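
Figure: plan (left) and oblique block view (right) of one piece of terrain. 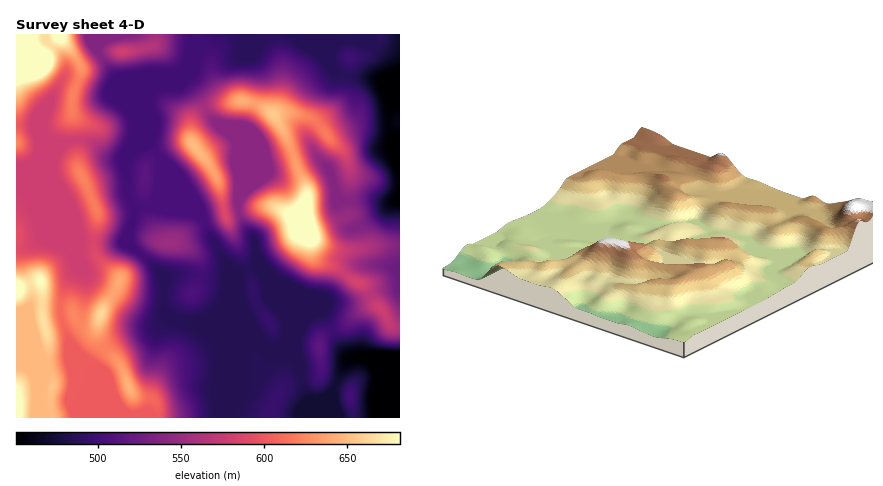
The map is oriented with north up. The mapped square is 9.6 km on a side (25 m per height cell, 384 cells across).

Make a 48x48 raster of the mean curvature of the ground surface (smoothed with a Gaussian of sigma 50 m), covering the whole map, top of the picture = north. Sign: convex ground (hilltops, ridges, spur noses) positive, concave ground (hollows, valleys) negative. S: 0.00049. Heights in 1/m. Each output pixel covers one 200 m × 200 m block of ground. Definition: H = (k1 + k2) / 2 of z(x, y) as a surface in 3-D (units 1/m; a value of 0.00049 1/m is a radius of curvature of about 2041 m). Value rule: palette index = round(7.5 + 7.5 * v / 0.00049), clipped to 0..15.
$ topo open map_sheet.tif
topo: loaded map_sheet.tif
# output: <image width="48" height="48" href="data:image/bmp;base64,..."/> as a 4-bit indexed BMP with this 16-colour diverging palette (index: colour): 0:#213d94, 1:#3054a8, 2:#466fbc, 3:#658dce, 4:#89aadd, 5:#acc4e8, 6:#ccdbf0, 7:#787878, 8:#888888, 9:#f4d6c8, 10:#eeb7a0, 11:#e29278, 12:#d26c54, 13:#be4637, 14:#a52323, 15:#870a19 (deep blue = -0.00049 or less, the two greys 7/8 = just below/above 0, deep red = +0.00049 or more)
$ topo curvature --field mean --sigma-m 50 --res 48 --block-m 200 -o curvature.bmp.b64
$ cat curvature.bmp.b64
<image width="48" height="48" href="data:image/bmp;base64,Qk32BAAAAAAAAHYAAAAoAAAAMAAAADAAAAABAAQAAAAAAIAEAAATCwAAEwsAABAAAAAAAAAAlD0hAKhUMAC8b0YAzo1lAN2qiQDoxKwA8NvMAHh4eACIiIgAyNb0AKC37gB4kuIAVGzSADdGvgAjI6UAGQqHANRnvFd3d3dmecd4d2d3eImYZnd3SKl2Z9VXxyd3d3SWW9doh2d3d3iYdXd3TLhlaMZXxieHd0f7jcZWd2d3d3iZhlVmbrdkacZW2yd3dy35jKVWZ3d3d3eJl3l0bch1WbZmzTd3dj/1aoVnd3d3d3eJhnvFWsqGWHV3qyd3c2/COIZ3h3d3d3eIhmrXN6ynV2d4uCd3Rc+RJ5h4iHd3eId4dlnINYmFRnd3tUdlit2VR5iIiHd3eId3dmrHNFVCJHd41UZZmbuGVomId3d3eHd3dYzGRVVVRndp9TWZiKlURXiHd3d3d3eHdYy2Z3Z6u3dN9CmJqIZEVmd3d3d3d2iXdnqnmnVc/ndPsVpq6FVEV3d3d3d3d2qWd2iHmoQ6+ndvYIpJ/FRVVnd2Z3d3dpt3d3Zmipdr1kV/UapI/nZ2Vmd3d2d3d5hnd3dleJvOxJJuYqpVzaqXZWeJmHd3aYZ3d3d0NGnNlPVfcohUesynVWeaqXd3aod3d2VCJYh3VPWPkmdkSd24RGeJmYd3end3UiMibP2odpfvklZlSO/6RHZ3eIZ3eXdjI2dnvtu6hljvhFd1au/5M1VVaIZ3eHYzR9/cyENFVkaJd2dnqryTE1ZmiYZmh2NFi9yHdURFVkRFZndqt0IASKqrunVYlkRpyqlVeZmZd3ZlZ3dppABGvcu7p0N8lDWN6c65mqu7qZd3d3dopxRay6qqdCKuYQKO6//GNWiqmpd3d3dZumJImZq7lSb7AABsvP+CEkaYaId3d3da7JRGmHd4dD74BWV6rPwyaHh2WYd3d3Vb/YVXdURFYj/yXdvNvPkBe7tzSId3d3R96VRXZ3d3cE/AX//6jPoAV5lzJHd3d2SetjRoh3d3MX+gCe7VS/4hd3ZVNXd3d0bNlkRplnd2FM+wYDhzKf8xaZd5hHd3dVncmGRppndxJ/+wdyBCW/siaqm9pHd3dY3aiGRppncwS/9hd3QErrUDfLvMhGd3dq3IVUV5pnMDr/oEd3Um73ESfbmHZFV3dZu3RDZol0JK/9cGd3JZ/kAknqU1VslXdnmWaER2Z1a//KhVd3Br+gB83qMlV/hXd1VVi3RndVj/+olmd1CP5QPfyYZWV7VnZ2ZnvaVXdEff2VFXdwTfohn9hniGV4N3eaqr3sZXdTWbpgVlMCv7U2vJd3mWWpRnacy7u5RndUespAERBL/YisypdmqlWrU3R8yGVUR3dYqrpmvuyt7L3czMlGulWcY0Rc1zEld3d6lniJ3//su7qGZ5pnuWWKZDJM+TFHd3dnVFZ4jP+5iahUQ0d4qGaIdlEo62I3d3d3ZVZnaMpkV5hWZUZ4dlZ4rKMDr7UlZ3d3d2VoVGZDR4dndmZ3ZFZoz/oAn/ciIjNEV3Z5YzRFaId4dmaIdmd1n/8g35JJl2VXhnd5dVVVaJiIdmiqmZiFi9kY+QK//9vMlmd4h2d2eZhmZ2m5mZiIhQGP0AWM28zchVd4iHd3eIZXd3Z2Z4h7tQj/QGdSITaJhmeHd3d3d2Z3d3d3d6lg=="/>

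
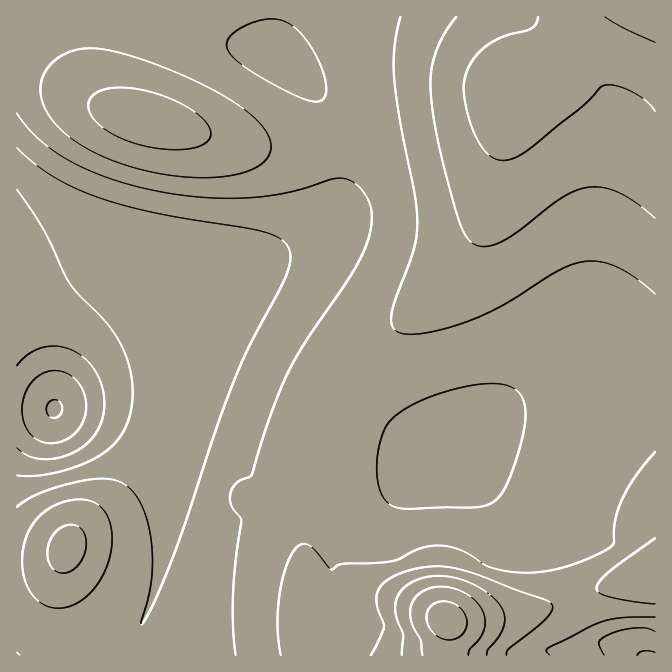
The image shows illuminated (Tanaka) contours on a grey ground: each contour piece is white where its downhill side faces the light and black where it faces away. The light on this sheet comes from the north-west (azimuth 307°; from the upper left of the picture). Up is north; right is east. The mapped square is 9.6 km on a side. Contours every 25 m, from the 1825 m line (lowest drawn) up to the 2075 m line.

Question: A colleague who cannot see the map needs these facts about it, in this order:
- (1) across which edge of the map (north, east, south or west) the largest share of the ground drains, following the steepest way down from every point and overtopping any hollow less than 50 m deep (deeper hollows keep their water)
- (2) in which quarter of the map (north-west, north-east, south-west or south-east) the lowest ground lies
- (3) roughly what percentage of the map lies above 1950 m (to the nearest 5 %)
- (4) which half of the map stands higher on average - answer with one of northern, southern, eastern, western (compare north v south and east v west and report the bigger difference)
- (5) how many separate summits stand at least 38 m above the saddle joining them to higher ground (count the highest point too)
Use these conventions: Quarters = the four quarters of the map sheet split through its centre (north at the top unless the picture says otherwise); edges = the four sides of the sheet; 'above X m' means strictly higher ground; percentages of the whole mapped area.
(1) Most of the ground drains across the western edge.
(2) Look to the south-west quarter for the lowest ground.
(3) Roughly 65 % of the ground is higher than 1950 m.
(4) Taken as a whole, the eastern half is higher than the western.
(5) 4 summits rise at least 38 m above their surroundings.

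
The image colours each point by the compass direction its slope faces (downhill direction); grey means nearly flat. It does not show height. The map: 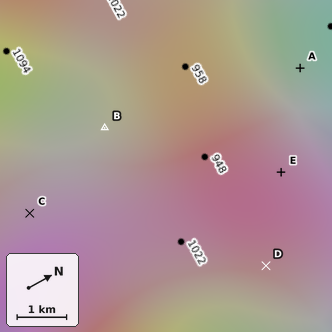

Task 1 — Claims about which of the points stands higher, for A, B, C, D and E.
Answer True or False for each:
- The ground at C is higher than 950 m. True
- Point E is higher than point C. False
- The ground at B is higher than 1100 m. False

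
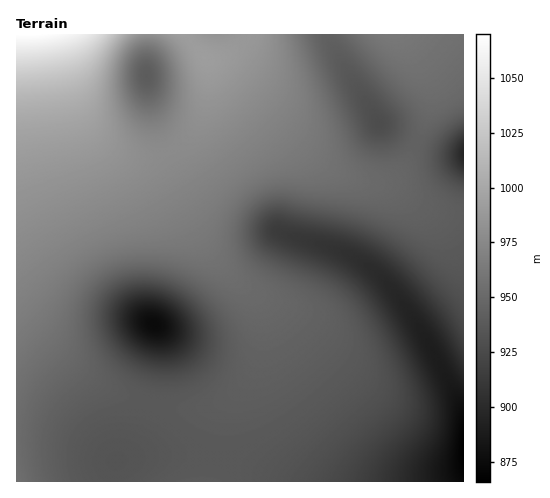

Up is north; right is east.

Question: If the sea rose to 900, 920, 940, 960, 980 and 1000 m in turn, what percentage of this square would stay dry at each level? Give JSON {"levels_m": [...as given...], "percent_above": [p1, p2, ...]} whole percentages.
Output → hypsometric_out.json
{"levels_m": [900, 920, 940, 960, 980, 1000], "percent_above": [95, 87, 60, 31, 12, 4]}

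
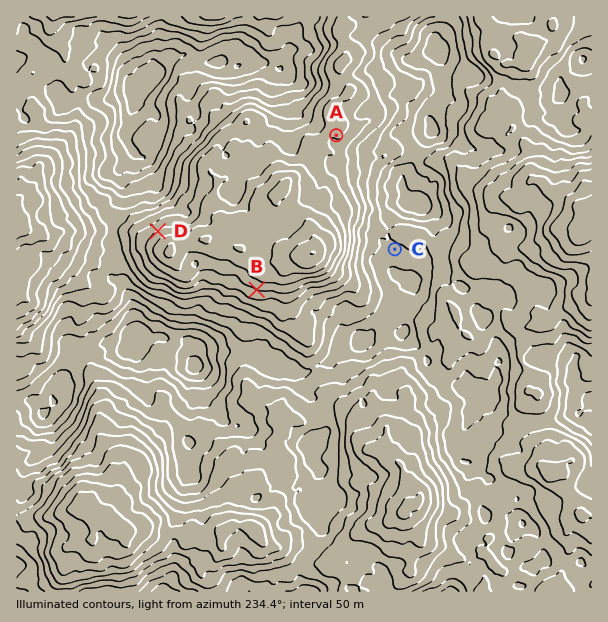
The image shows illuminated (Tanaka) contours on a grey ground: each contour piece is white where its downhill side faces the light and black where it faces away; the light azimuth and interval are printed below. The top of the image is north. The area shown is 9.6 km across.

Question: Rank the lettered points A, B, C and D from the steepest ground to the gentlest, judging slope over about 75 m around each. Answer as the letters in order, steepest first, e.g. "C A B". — D B C A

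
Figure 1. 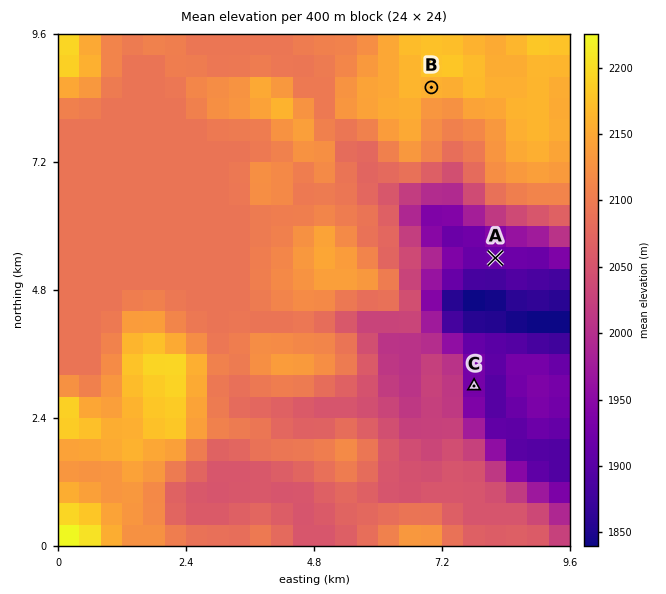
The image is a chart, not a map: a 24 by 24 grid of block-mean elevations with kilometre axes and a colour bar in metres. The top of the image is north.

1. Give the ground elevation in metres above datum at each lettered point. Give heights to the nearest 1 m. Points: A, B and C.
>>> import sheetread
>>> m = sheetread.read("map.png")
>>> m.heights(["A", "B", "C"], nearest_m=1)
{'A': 1918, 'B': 2159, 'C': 1926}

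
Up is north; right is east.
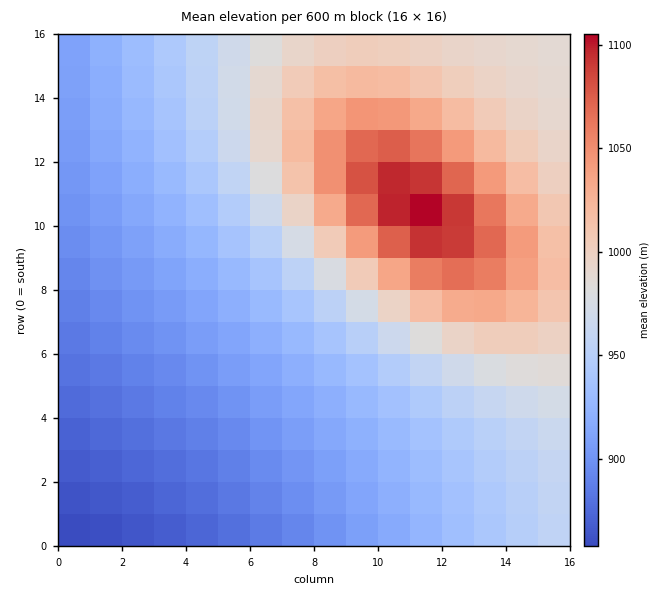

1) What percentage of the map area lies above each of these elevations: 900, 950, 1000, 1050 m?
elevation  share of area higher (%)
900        81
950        46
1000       24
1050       8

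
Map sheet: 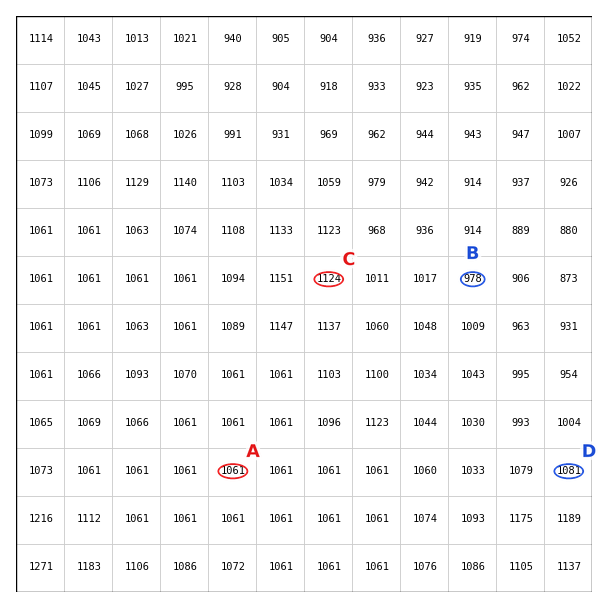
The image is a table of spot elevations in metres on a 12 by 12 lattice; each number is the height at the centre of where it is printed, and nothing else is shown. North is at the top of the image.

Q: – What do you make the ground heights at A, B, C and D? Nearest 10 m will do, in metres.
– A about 1060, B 980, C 1120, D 1080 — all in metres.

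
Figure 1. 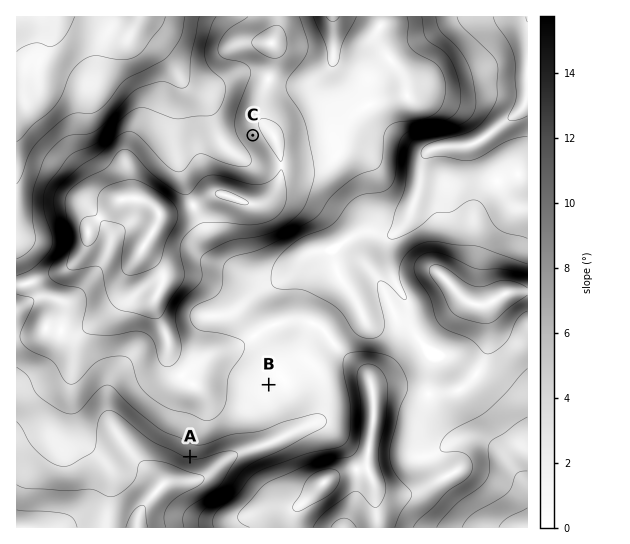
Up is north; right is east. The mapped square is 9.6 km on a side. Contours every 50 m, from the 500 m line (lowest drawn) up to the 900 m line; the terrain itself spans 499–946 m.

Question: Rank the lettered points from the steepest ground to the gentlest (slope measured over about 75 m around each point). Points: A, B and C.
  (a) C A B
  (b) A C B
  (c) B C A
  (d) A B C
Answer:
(b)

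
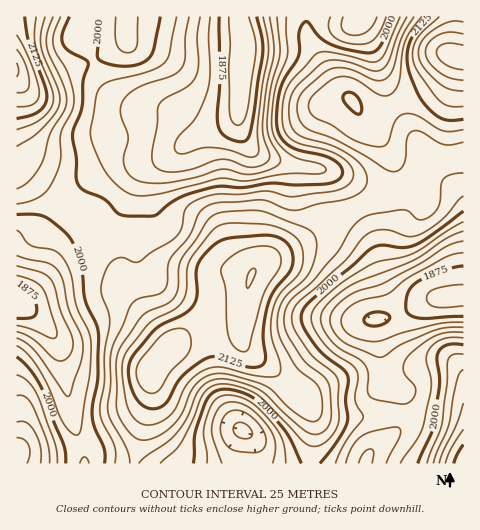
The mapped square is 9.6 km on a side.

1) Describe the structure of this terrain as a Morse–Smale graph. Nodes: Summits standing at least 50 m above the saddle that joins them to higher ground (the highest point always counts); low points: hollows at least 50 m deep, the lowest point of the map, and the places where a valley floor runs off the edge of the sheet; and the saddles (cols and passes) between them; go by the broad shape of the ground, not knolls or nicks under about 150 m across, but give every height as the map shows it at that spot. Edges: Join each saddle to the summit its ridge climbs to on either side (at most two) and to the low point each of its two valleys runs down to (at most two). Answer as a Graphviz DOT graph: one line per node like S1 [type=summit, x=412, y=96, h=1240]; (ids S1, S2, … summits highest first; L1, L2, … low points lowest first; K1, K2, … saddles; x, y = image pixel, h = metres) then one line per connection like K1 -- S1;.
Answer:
graph terrain {
  S1 [type=summit, x=460, y=57, h=2238];
  S2 [type=summit, x=17, y=70, h=2204];
  S3 [type=summit, x=251, y=277, h=2176];
  S4 [type=summit, x=463, y=463, h=2139];
  S5 [type=summit, x=17, y=453, h=2114];
  L1 [type=low, x=243, y=63, h=1832];
  L2 [type=low, x=446, y=298, h=1843];
  L3 [type=low, x=17, y=305, h=1853];
  L4 [type=low, x=243, y=431, h=1894];
  L5 [type=low, x=360, y=17, h=1930];
  K1 [type=saddle, x=209, y=339, h=2135];
  K2 [type=saddle, x=395, y=105, h=2106];
  K3 [type=saddle, x=364, y=204, h=2057];
  K4 [type=saddle, x=67, y=206, h=2012];
  K5 [type=saddle, x=94, y=60, h=1999];
  K6 [type=saddle, x=81, y=446, h=1978];
  K7 [type=saddle, x=404, y=416, h=1954];
  K1 -- S3;
  K1 -- L1;
  K1 -- L4;
  K2 -- S1;
  K2 -- L2;
  K2 -- L5;
  K3 -- S1;
  K3 -- S3;
  K3 -- L1;
  K3 -- L2;
  K4 -- S2;
  K4 -- L1;
  K4 -- L3;
  K5 -- S1;
  K5 -- S2;
  K5 -- L1;
  K6 -- S3;
  K6 -- S5;
  K6 -- L3;
  K7 -- S3;
  K7 -- S4;
  K7 -- L2;
}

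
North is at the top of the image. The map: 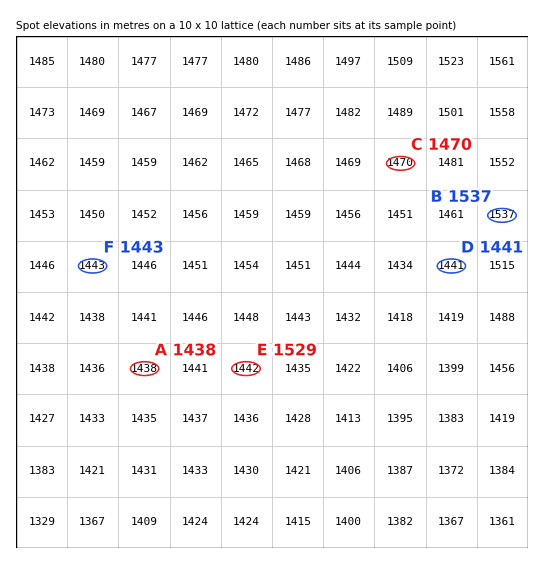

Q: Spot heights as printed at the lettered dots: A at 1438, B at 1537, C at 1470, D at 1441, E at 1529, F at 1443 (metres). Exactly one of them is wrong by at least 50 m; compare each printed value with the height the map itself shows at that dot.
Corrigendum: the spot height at E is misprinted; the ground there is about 1442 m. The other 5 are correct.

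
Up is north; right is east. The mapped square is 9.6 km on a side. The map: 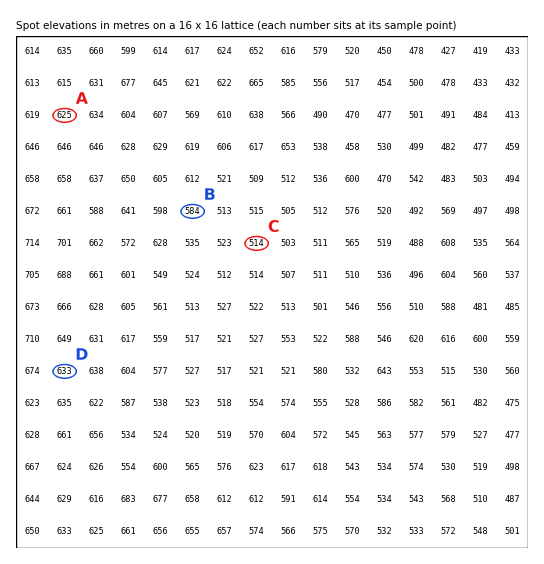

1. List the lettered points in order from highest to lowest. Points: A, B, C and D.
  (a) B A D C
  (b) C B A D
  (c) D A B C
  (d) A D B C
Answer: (c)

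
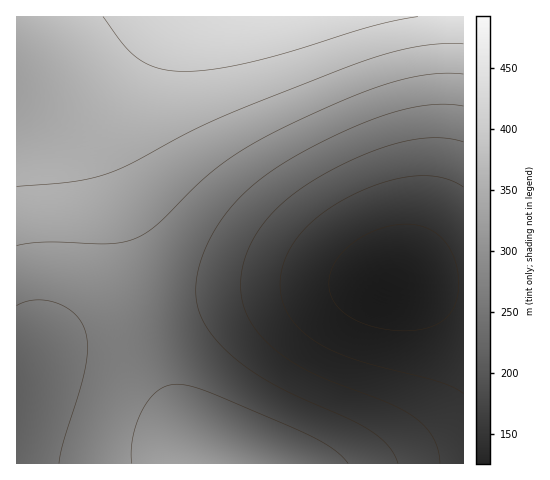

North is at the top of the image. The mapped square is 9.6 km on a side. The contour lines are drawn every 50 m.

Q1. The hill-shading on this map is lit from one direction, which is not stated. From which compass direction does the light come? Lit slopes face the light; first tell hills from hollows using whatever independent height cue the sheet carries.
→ SW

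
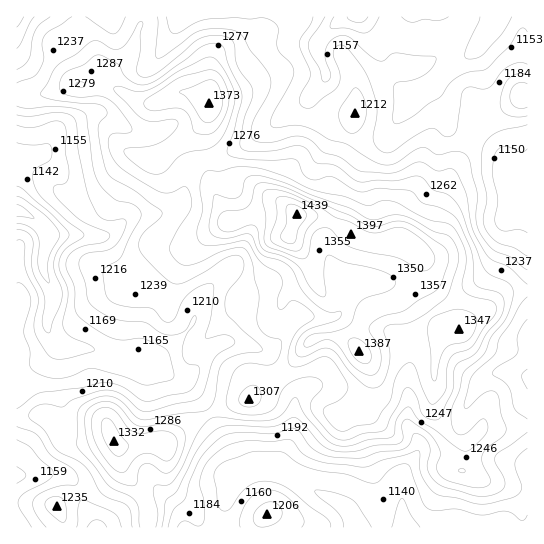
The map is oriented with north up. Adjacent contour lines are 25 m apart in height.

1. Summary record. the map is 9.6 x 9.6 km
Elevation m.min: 1065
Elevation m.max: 1440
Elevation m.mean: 1235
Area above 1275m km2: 26.9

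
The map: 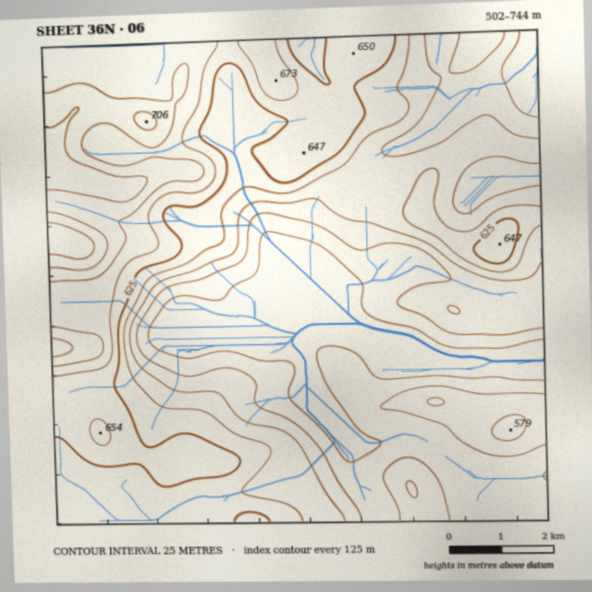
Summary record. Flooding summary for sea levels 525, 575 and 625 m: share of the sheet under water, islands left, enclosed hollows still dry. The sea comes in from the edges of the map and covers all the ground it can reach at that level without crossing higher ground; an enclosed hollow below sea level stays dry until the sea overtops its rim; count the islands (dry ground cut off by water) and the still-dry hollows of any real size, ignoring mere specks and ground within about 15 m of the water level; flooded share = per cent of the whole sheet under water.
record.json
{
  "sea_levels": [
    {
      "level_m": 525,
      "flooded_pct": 12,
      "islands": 0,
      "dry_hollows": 0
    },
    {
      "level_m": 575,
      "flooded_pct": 43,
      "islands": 0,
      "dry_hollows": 0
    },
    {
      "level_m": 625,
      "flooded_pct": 71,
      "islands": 1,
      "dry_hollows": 0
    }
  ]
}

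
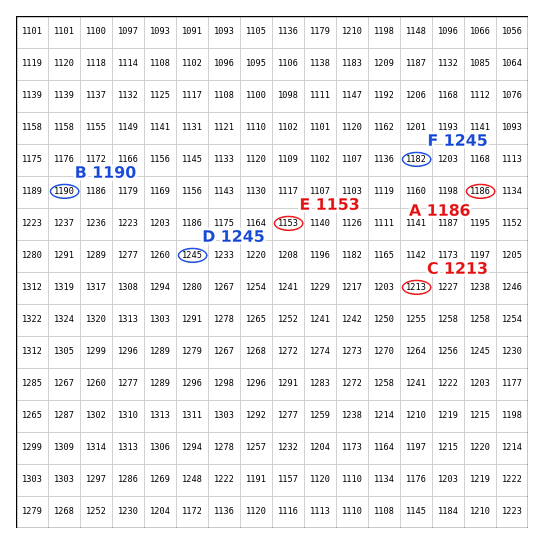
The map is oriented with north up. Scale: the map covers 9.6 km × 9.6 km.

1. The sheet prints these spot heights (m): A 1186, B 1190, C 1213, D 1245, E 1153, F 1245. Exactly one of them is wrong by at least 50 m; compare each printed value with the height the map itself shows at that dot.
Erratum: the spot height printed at F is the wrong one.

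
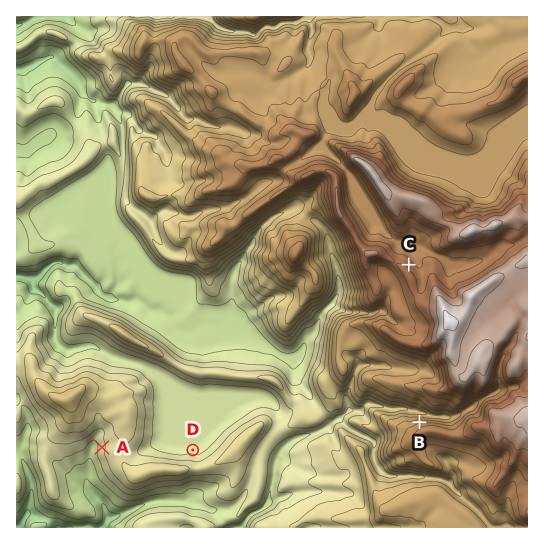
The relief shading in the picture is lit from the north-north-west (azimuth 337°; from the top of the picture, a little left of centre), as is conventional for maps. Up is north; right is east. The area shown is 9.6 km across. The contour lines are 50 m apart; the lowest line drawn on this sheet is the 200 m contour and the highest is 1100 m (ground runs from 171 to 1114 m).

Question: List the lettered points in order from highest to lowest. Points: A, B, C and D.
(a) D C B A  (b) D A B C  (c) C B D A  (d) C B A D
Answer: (d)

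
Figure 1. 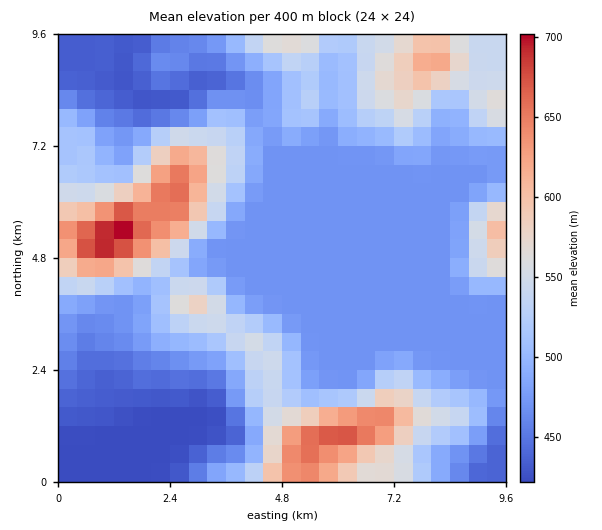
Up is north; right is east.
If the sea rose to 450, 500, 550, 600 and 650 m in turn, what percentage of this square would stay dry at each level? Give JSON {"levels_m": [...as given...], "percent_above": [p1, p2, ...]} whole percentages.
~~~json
{"levels_m": [450, 500, 550, 600, 650], "percent_above": [85, 40, 20, 9, 3]}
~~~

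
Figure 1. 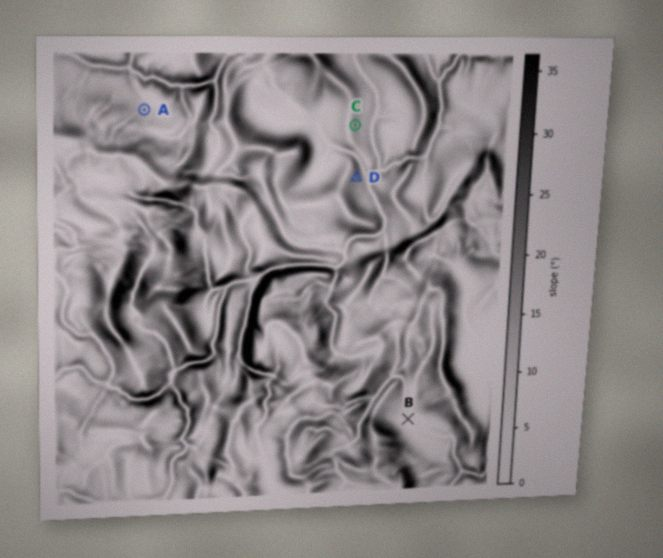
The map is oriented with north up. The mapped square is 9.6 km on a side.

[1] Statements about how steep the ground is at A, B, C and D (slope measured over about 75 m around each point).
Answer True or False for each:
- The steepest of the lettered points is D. True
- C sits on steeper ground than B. True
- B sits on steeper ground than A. False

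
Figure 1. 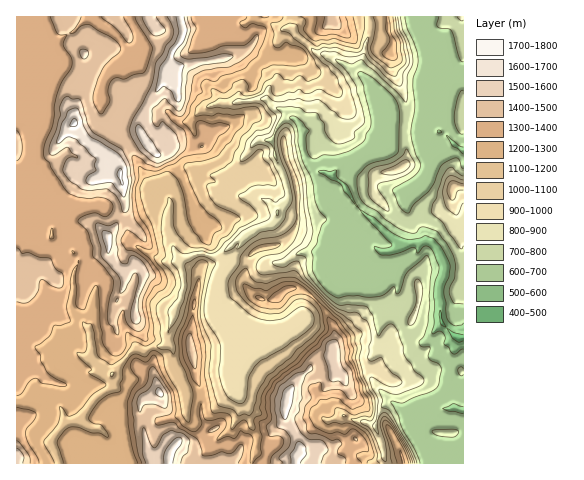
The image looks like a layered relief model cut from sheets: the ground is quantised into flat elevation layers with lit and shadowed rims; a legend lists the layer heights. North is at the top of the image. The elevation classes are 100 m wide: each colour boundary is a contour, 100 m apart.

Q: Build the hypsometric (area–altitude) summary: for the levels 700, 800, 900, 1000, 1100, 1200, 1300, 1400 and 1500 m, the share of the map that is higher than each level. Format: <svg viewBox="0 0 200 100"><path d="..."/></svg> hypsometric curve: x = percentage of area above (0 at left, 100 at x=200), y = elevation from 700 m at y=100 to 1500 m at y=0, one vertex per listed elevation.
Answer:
<svg viewBox="0 0 200 100"><path d="M171 100l-15-12-11-13-16-13-15-12-17-12-25-13-34-13-22-12"/></svg>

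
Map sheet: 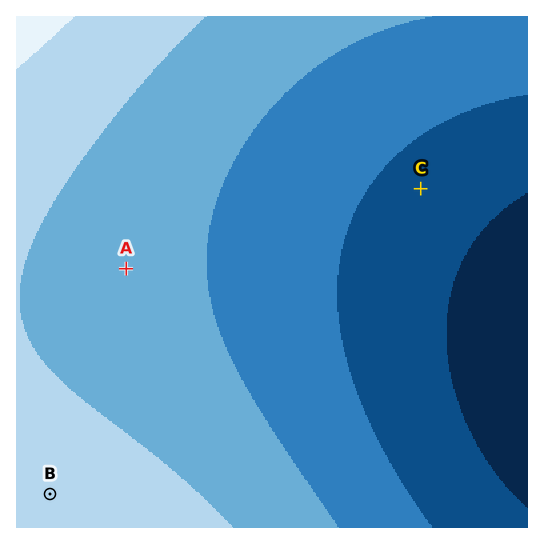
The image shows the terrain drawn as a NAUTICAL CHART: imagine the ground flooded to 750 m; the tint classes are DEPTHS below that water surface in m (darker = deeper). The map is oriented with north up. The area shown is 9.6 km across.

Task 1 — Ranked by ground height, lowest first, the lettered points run C A B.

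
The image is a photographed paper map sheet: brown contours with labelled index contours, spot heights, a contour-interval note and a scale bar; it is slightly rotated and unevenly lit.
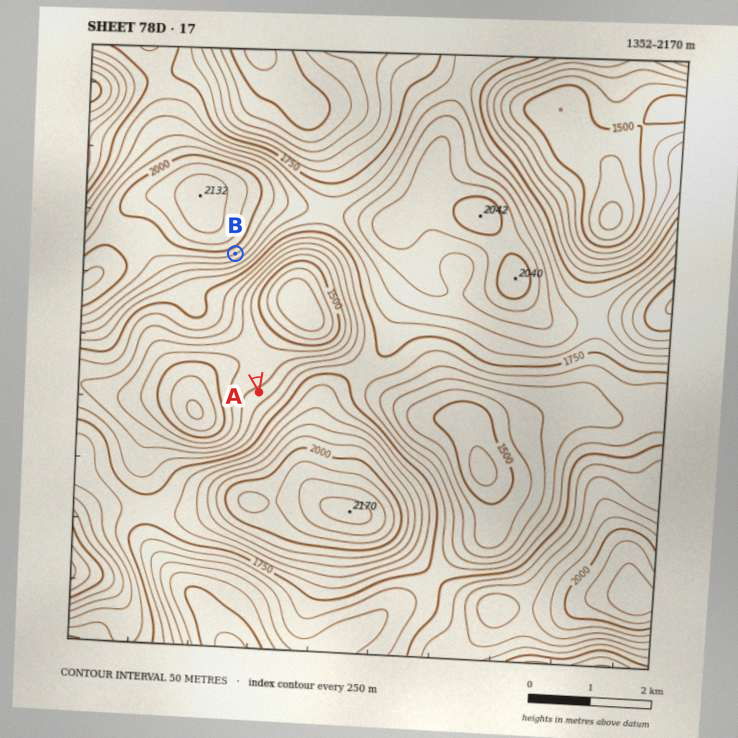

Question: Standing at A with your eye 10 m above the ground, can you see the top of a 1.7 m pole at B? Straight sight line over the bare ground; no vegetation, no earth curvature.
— yes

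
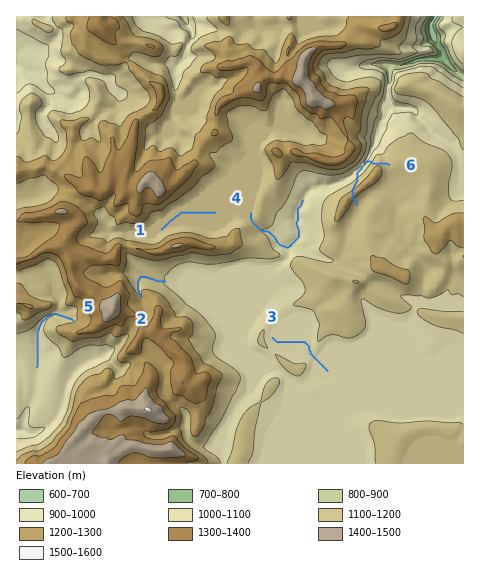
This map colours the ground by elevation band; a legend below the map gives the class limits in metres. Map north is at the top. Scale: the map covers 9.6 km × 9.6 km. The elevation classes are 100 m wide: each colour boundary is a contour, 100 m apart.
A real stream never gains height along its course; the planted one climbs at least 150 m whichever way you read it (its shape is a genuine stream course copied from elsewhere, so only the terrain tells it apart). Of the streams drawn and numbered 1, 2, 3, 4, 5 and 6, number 6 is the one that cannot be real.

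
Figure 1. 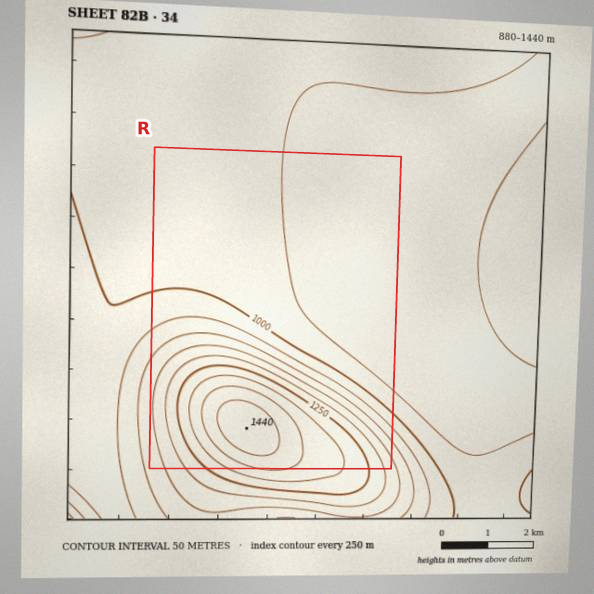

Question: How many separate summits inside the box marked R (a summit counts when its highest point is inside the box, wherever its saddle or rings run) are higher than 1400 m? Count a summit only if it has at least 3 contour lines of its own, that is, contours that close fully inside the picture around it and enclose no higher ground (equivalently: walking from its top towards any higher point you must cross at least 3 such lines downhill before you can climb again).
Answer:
1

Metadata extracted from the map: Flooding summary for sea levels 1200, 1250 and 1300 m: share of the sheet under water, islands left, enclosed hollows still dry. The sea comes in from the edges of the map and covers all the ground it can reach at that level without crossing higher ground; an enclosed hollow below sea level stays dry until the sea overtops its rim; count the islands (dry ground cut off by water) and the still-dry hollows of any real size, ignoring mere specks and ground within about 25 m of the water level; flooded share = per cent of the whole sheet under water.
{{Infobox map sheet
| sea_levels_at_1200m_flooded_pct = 90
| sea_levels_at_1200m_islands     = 1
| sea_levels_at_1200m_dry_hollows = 0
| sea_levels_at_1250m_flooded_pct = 92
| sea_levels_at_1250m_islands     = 1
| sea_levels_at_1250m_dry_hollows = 0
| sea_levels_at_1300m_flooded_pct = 95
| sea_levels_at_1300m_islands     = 1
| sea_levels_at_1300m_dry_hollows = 0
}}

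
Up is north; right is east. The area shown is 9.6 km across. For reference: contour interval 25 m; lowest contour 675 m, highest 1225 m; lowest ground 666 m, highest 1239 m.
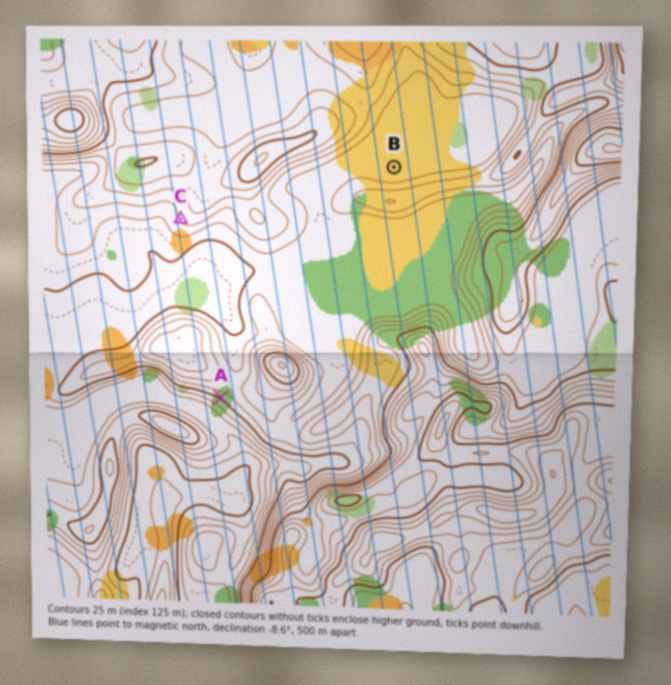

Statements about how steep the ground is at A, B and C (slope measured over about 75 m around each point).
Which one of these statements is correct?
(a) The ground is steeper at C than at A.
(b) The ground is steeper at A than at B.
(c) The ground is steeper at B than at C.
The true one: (b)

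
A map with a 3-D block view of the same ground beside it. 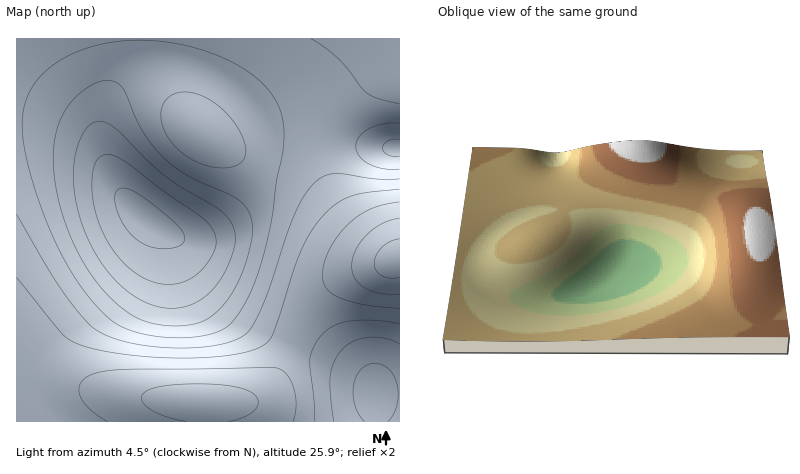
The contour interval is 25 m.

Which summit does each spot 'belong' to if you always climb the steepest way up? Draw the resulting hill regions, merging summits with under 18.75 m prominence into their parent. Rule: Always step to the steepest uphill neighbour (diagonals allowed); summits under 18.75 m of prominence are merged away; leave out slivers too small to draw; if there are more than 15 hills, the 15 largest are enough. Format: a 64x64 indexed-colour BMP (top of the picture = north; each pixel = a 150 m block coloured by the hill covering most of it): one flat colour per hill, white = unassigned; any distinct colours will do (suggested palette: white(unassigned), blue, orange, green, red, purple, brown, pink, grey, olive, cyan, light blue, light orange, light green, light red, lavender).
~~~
<image width="64" height="64" href="data:image/bmp;base64,Qk12CAAAAAAAAHYAAAAoAAAAQAAAAEAAAAABAAQAAAAAAAAIAAATCwAAEwsAABAAAAAAAAAA////ALR3HwAOf/8ALKAsACgn1gC9Z5QAS1aMAMJ34wB/f38AIr28AM++FwDox64AeLv/AIrfmACWmP8A1bDFABERERERERERERERERERERERERERERERERERERERESIiERERERERERERERERERERERERERERERERERERERERIiIREREREREREREREREREREREREREREREREREREREREiIhERERERERERERERERERERERERERERERERERERERESIiERERERERERERERERERERERERERERERERERERERERIiIREREREREREREREREREREREREREREREREREREREREiIhEREREREREREREREREREREREREREREREREREREREiIiEREREREREREREREREREREREREREREREREREREREiIiIREREREREREREREREREREREREREREREREREREREiIiIhERERERERERERERERERERERERERERERERERERIiIiIiERERERERERERERERERERERERERERERERERESIiIiIiIREREREREREREREREREREREREREREREREREiIiIiIiIhERERERERERERERERERERERERERERERERIiIiIiIiIiEREREREREREREREREREREREREREREREiIiIiIiIiIiIRERERERERERERERERERERERERERERIiIiIiIiIiIiIhERERERERERERERERERERERERERESIiIiIiIiIiIiIiEREREREREREREREREREREREREREiIiIiIiIiIiIiIiIRERERERERERERERERERERERERIiIiIiIiIiIiIiIiIhERERERERERERERERERERERESIiIiIiIiIiIiIiIiIiERERERERERERERERERERERESIiIiIiIiIiIiIiIiIiIRERERERERERERERERERERESIiIiIiIiIiIiIiIiIiIhERERERERERERERERERERESIiIiIiIiIiIiIiIiIiIiERERERERERERERERERERESIiIiIiIiIiIiIiIiIiIiIRERERERERERERERERERESIiIiIiIiIiIiIiIiIiIiIhERERERERERERERERERESIiIiIiIiIiIiIiIiIiIiIiERERERERERERERERERESIiIiIiIiIiIiIiIiIiIiIiIRERERERERERERERERERIiIiIiIiIiIiIiIiIiIiIiIhERERERERERERERERERIiIiIiIiIiIiIiIiIiIiIiIiEREREREREREREREREREiIiIiIiIiIiIiIiIiIiIiIiIREREREREREREREREREiIiIiIiIiIiIiIiIiIiIiIiIhEREREREREREREREREiIiIiIiIiIiIiIiIiIiIiIiIiEREREREREREREREREzMzMiIiIiIiIiIiIiIiIiIiIiIRERERERERERERERMzMzMzMiIiIiIiIiIiIiIiIiIiIhERERERERERERERMzMzMzMzIiIiIiIiIiIiIiIiIiIiERERERERERERETMzMzMzMzMyIiIiIiIiIiIiIiIiIiIRERERERERERERMzMzMzMzMzMiIiIiIiIiIiIiIiIiIhERERERERERERMzMzMzMzMzMzIiIiIiIiIiIiIiIiIiERERERERERERMzMzMzMzMzMzMyIiIiIiIiIiIiIiIiIRERERERERERMzMzMzMzMzMzMzMiIiIiIiIiIiIiIiIhEREREREREREzMzMzMzMzMzMzMyIiIiIiIiIiIiIiIiEREREREREREzMzMzMzMzMzMzMzMiIiIiIiIiIiIiIiIRERERERERETMzMzMzMzMzMzMzMzIiIiIiIiIiIiIiIhERERERERETMzMzMzMzMzMzMzMzMiIiIiIiIiIiIiIiERERERERERMzMzMzMzMzMzMzMzMyIiIiIiIiIiIiIiIRERERERERIzMzMzMzMzMzMzMzMzMiIiIiIiIiIiIiIhERERERERIzMzMzMzMzMzMzMzMzMyIiIiIiIiIiIiIiEREREREREjMzMzMzMzMzMzMzMzMzIiIiIiIiIiREREQRERERERIiMzMzMzMzMzMzMzMzMzIiIiIiIiRERERERBERERESIiIzMzMzMzMzMzMzMzMzMiIiIkREREREREREERERIiIiIjMzMzMzMzMzMzMzMzM0REREREREREREREQiIiIiIiIiMzMzMzMzMzMzMzMzM0RERERERERERERERCIiIiIiIiIjMzMzMzMzMzMzMzMzREREREREREREREREIiIiIiIiIiMzMzMzMzMzMzMzMzREREREREREREREREQiIiIiIiIiIzMzMzMzMzMzMzMzRERERERERERERERERCIiIiIiIiIiMzMzMzMzMzMzMzREREREREREREREREREIiIiIiIiIiIjMzMzMzMzMzMzREREREREREREREREREQiIiIiIiIiIiIzMzMzMzMzMzRERERERERERERERERERCIiIiIiIiIiIkMzMzMzMzM0REREREREREREREREREREIiIiIiIiIiIiJEMzMzMzNEREREREREREREREREREREQiIiIiIiIiIiIiRERERERERERERERERERERERERERERCIiIiIiIiIiIiJEREREREREREREREREREREREREREREIiIiIiIiIiIiIiREREREREREREREREREREREREREREQiIiIiIiIiIiIiJERERERERERERERERERERERERERERCIiIiIiIiIiIiIkRERERERERERERERERERERERERERE"/>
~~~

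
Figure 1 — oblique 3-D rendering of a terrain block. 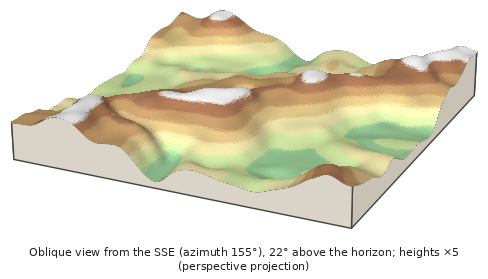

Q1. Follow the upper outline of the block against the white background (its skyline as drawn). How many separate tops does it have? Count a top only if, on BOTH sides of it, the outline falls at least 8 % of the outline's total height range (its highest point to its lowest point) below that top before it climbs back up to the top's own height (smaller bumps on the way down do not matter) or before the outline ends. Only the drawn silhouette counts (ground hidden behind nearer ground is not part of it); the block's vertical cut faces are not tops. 2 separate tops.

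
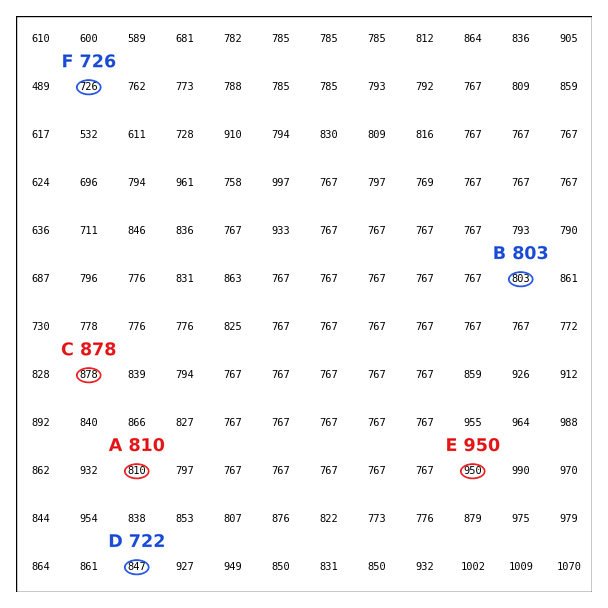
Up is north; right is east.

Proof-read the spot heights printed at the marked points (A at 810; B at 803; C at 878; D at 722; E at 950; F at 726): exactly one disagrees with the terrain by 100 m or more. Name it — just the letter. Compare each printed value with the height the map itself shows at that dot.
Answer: D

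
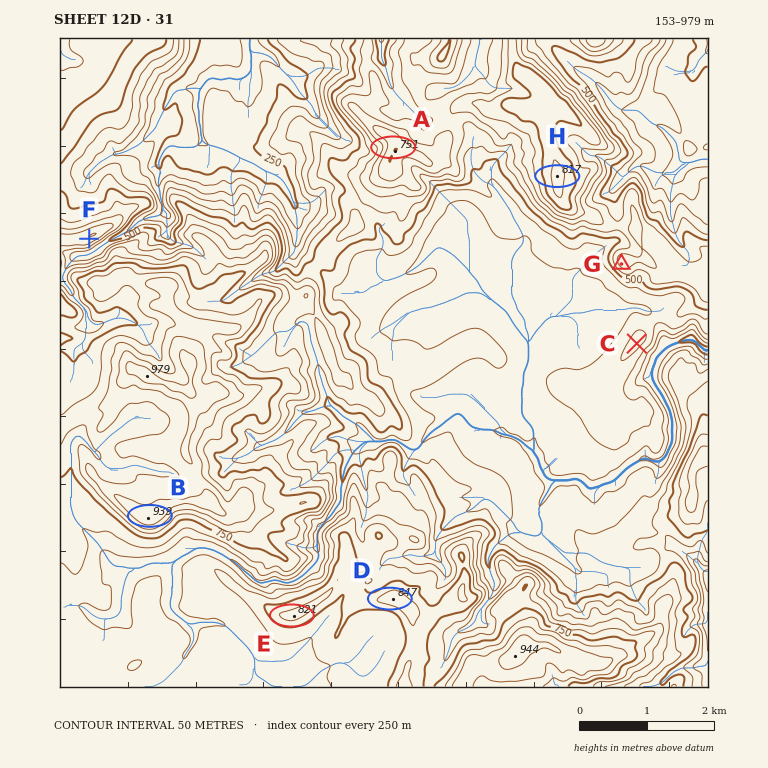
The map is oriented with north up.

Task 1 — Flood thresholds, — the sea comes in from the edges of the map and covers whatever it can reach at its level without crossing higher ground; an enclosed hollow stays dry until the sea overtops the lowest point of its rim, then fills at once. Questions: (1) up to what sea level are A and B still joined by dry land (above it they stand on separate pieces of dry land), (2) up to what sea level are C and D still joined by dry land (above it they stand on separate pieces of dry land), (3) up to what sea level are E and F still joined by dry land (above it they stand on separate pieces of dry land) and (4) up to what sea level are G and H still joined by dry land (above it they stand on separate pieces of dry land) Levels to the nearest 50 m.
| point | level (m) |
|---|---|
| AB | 500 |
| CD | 400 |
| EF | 600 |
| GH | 550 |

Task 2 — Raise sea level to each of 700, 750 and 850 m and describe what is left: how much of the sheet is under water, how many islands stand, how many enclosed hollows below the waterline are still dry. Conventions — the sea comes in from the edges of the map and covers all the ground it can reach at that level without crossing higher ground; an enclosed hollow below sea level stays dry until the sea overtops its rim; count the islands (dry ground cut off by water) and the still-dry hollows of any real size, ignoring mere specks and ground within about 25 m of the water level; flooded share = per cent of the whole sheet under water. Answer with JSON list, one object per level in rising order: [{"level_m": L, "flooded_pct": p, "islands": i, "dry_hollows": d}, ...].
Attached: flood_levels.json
[{"level_m": 700, "flooded_pct": 75, "islands": 1, "dry_hollows": 0}, {"level_m": 750, "flooded_pct": 84, "islands": 1, "dry_hollows": 0}, {"level_m": 850, "flooded_pct": 94, "islands": 1, "dry_hollows": 0}]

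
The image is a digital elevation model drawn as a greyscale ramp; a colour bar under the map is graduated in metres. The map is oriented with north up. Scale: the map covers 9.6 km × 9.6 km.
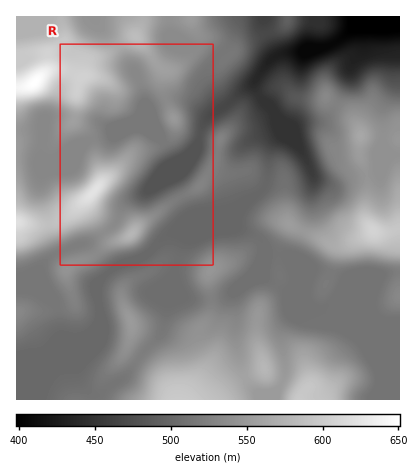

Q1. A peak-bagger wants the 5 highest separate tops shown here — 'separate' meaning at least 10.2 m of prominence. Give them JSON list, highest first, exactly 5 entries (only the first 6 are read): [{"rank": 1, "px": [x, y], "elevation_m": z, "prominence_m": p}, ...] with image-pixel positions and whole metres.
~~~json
[{"rank": 1, "px": [34, 82], "elevation_m": 651, "prominence_m": 253}, {"rank": 2, "px": [94, 192], "elevation_m": 623, "prominence_m": 76}, {"rank": 3, "px": [374, 230], "elevation_m": 607, "prominence_m": 105}, {"rank": 4, "px": [136, 38], "elevation_m": 585, "prominence_m": 20}, {"rank": 5, "px": [264, 368], "elevation_m": 579, "prominence_m": 19}]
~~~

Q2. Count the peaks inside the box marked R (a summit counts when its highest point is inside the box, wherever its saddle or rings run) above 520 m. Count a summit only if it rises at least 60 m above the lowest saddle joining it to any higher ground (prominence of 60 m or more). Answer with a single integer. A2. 1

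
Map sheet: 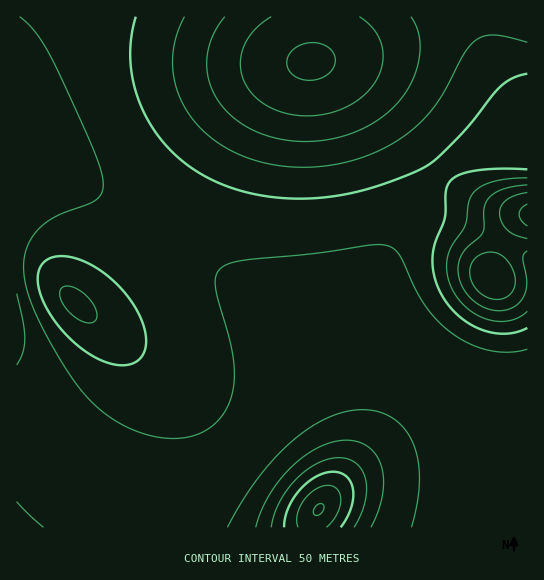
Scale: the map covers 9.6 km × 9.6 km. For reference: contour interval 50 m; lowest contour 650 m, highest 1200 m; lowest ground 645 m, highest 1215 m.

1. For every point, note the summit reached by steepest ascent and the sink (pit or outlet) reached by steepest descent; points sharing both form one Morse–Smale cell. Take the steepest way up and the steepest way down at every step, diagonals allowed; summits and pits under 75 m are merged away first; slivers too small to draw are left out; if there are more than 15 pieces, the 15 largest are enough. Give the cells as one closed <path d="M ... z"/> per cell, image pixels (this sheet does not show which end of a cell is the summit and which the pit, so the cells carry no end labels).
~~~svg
<path d="M527 16l-510 0-1 157 10-2 24 1 24 8 19 9 122 82 103 60 19 13 11 11 11 18 5 17 1 15-4 30-19 45 15-19 22-34 13-36 0-25-13-47-2-28 4-21 12-28 24-35 11-20 23-23 16-8 19-5 42-5z"/><path d="M42 171l-16 0-10 3 0 353 295 1 5-15 29-40 16-38 4-28-1-17-5-17-11-18-11-11-19-13-103-60-106-72-35-19z"/><path d="M527 147l-41 4-19 5-16 8-23 23-11 20-24 35-12 28-4 21 2 28 13 47 0 25-3 11-16 35-28 40-29 36-4 10 1 5 215-1z"/>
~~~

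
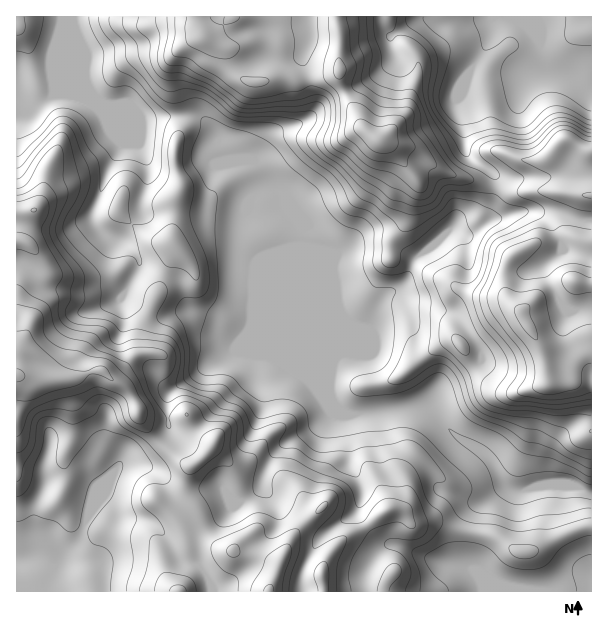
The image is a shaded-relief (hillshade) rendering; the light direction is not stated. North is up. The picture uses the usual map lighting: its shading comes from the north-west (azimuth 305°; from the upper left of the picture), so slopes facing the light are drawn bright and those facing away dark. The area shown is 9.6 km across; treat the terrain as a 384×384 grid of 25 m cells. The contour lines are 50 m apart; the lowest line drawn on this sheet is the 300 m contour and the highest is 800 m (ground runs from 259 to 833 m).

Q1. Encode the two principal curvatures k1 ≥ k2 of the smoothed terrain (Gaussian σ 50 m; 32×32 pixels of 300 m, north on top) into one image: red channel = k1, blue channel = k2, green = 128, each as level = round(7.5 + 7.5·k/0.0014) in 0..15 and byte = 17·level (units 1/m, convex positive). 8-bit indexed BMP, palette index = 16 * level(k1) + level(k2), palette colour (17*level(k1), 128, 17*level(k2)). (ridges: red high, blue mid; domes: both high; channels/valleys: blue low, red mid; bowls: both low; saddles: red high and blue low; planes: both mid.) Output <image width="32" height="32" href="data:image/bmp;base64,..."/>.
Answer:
<image width="32" height="32" href="data:image/bmp;base64,Qk02CAAAAAAAADYEAAAoAAAAIAAAACAAAAABAAgAAAAAAAAEAAATCwAAEwsAAAABAAAAAAAAAIAAABGAAAAigAAAM4AAAESAAABVgAAAZoAAAHeAAACIgAAAmYAAAKqAAAC7gAAAzIAAAN2AAADugAAA/4AAAACAEQARgBEAIoARADOAEQBEgBEAVYARAGaAEQB3gBEAiIARAJmAEQCqgBEAu4ARAMyAEQDdgBEA7oARAP+AEQAAgCIAEYAiACKAIgAzgCIARIAiAFWAIgBmgCIAd4AiAIiAIgCZgCIAqoAiALuAIgDMgCIA3YAiAO6AIgD/gCIAAIAzABGAMwAigDMAM4AzAESAMwBVgDMAZoAzAHeAMwCIgDMAmYAzAKqAMwC7gDMAzIAzAN2AMwDugDMA/4AzAACARAARgEQAIoBEADOARABEgEQAVYBEAGaARAB3gEQAiIBEAJmARACqgEQAu4BEAMyARADdgEQA7oBEAP+ARAAAgFUAEYBVACKAVQAzgFUARIBVAFWAVQBmgFUAd4BVAIiAVQCZgFUAqoBVALuAVQDMgFUA3YBVAO6AVQD/gFUAAIBmABGAZgAigGYAM4BmAESAZgBVgGYAZoBmAHeAZgCIgGYAmYBmAKqAZgC7gGYAzIBmAN2AZgDugGYA/4BmAACAdwARgHcAIoB3ADOAdwBEgHcAVYB3AGaAdwB3gHcAiIB3AJmAdwCqgHcAu4B3AMyAdwDdgHcA7oB3AP+AdwAAgIgAEYCIACKAiAAzgIgARICIAFWAiABmgIgAd4CIAIiAiACZgIgAqoCIALuAiADMgIgA3YCIAO6AiAD/gIgAAICZABGAmQAigJkAM4CZAESAmQBVgJkAZoCZAHeAmQCIgJkAmYCZAKqAmQC7gJkAzICZAN2AmQDugJkA/4CZAACAqgARgKoAIoCqADOAqgBEgKoAVYCqAGaAqgB3gKoAiICqAJmAqgCqgKoAu4CqAMyAqgDdgKoA7oCqAP+AqgAAgLsAEYC7ACKAuwAzgLsARIC7AFWAuwBmgLsAd4C7AIiAuwCZgLsAqoC7ALuAuwDMgLsA3YC7AO6AuwD/gLsAAIDMABGAzAAigMwAM4DMAESAzABVgMwAZoDMAHeAzACIgMwAmYDMAKqAzAC7gMwAzIDMAN2AzADugMwA/4DMAACA3QARgN0AIoDdADOA3QBEgN0AVYDdAGaA3QB3gN0AiIDdAJmA3QCqgN0Au4DdAMyA3QDdgN0A7oDdAP+A3QAAgO4AEYDuACKA7gAzgO4ARIDuAFWA7gBmgO4Ad4DuAIiA7gCZgO4AqoDuALuA7gDMgO4A3YDuAO6A7gD/gO4AAID/ABGA/wAigP8AM4D/AESA/wBVgP8AZoD/AHeA/wCIgP8AmYD/AKqA/wC7gP8AzID/AN2A/wDugP8A/4D/AIeHh4eHhJen6OmSdITI93DE5oSU17akp5eGhoSDhYeHh4d2h4d1dqalgoOnpZT3ocL2ZHO3+4JjdHWDt7imdXaHh3aHh3WHt4SXpOnIpMb3gOe2hYKwkoR1hbb42deWdYd2hpaXlpaVlaelgsbYguWjkNXkhbf6xOb26JaWpuf3laW3hYaFlLbHh6hkcrVzlvf4kLP757a2hWOUZXaHhafFgtiGdoWl65WlhXSldHW3tfvTgbW1tXKVl4V0c4SEoNdxtpaFdZSTgueEc8iDuMeWk4C2lrekxreXhJaGdHG05YC3hpd1Y4PWt/bkxMeSt3S2lLiXp7iWdYV0lZWEpsj5gJWmdoJx85R01/qA1LOiZHWGh4aop4SEc3OEp4bF2vYwg6aUoPz2oPjB+OaA6Od0dXSEdJSEhJOihJSDg5Gi1bWVpWFg9saQ/NaDtXKEpYWGlISDgnR1ktj5+MXHtpO41+fow/j4cLCgYtZzdYeGhobH+PbnglJj57XW9vrn5qeWl7b458Jx+YFShIWHh3eHh5V0dPj2cJTkU2OU14aVqLaWqLNw5/j8soR2d3eHd4eHh3djtrTk+aNiddbXhZe2lKOl56Kkg8SidYeGh3eHh3eHd3S3c8jGkJa4+JaFqLfpgWCQcoTEg3OFh4eHh4eHh4aHhZaEtXKUuenIhXSEpZPFlZZkhMm3lNaUh4eHh4eHhpeFZHS2xuTa1se0pKaUpti2pbeTlqSm6YN3d4eHh4eGpLOQxunHYPakcpL654X3t4WGlqSEp9inhHd3d3d3d3Wk+7WQhbaAx/iWgoGB6NZjdXVjg8jKuISFh4eHh4eGdWPntoNxlHDn2PjXpcej5FJjkqe1dMaVhYZ2h4eHdoSUU6O1tYJhtYCAk7Kkgfb7xZSA2ZWlt7aFh3aHh3eFlceVp5XmxWCDhbSAoqPGcfSlyJDHyJLH6pOnhnd2dXVklJampfyx1PXUtebW1raQ96enpKK3cPS0c4aHh4WEhGSWt5Xltfb1wHCkxKWFhIDo+ZWFc4Rx+KR1h4Z2dKXW+KXJ6sf3tmDh+vjz9qb2coP5pXN2d3L35oRzgXOTs7XG+fjo15O2kKPEc0DX/eF1gfSjhId2YcCRcZHVk3GQYGP3x6X46HJhdLRTYsLiUIaWhIWGhWGV2HNRlurp59mioPOndbX0QGSGp3aFpJJ0hpeHh5W2c6fFk7b3+NjXx9L55XBkdPWDc4aXdneGhoeVhXd3dLbGxfq0yKeVdIV1g+jotoKF+bSVhZeHh4eHh7eEh4ZzdJSCxtjIp6eWmIdzxdaWcOfHo5eGhpiHh5eXuYaGhLbIyKaV15aWloaHh4P2x5WToXJ0hnZ2h4d3h4c="/>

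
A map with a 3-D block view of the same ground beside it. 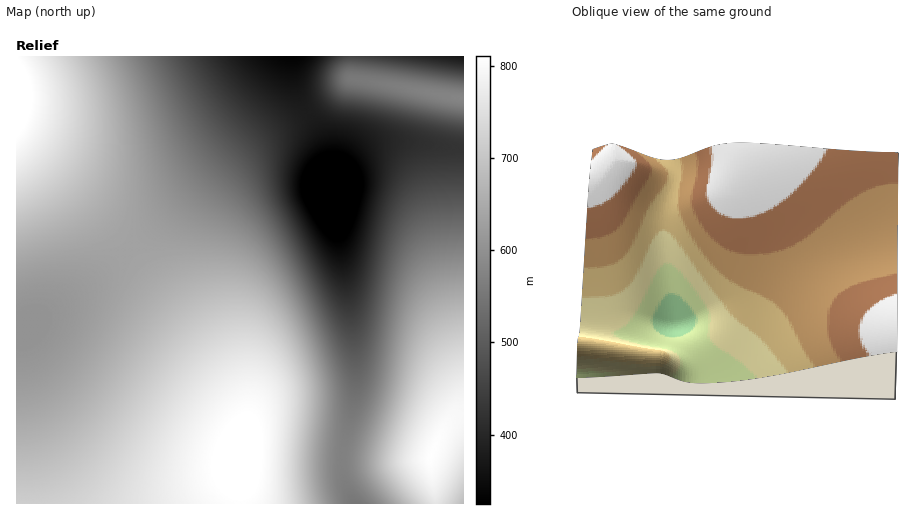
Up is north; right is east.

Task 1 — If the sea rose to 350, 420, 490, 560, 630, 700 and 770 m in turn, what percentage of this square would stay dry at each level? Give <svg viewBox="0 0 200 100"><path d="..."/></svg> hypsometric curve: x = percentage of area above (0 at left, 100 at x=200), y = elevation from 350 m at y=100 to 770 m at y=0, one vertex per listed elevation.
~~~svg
<svg viewBox="0 0 200 100"><path d="M193 100l-16-17-19-16-20-17-36-17-46-16-34-17"/></svg>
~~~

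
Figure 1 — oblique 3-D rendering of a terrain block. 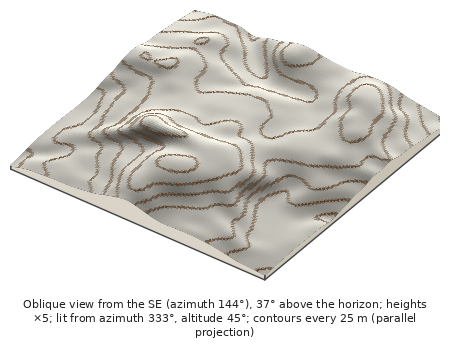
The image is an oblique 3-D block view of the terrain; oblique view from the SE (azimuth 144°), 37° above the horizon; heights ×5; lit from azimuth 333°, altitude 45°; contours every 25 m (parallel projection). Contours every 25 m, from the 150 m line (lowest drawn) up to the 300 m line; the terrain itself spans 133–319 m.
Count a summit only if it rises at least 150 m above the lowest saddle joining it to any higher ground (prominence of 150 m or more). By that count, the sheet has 1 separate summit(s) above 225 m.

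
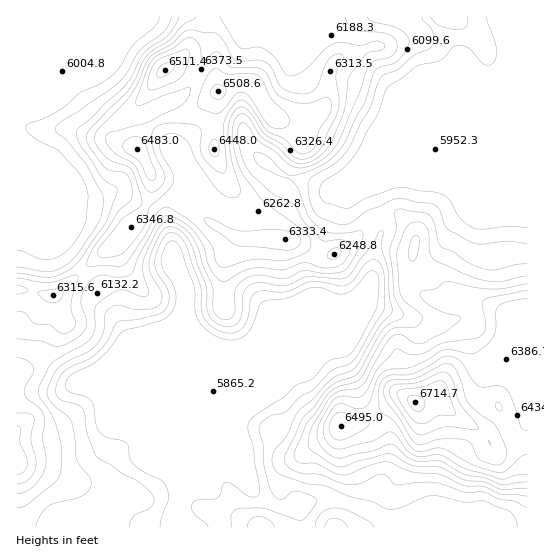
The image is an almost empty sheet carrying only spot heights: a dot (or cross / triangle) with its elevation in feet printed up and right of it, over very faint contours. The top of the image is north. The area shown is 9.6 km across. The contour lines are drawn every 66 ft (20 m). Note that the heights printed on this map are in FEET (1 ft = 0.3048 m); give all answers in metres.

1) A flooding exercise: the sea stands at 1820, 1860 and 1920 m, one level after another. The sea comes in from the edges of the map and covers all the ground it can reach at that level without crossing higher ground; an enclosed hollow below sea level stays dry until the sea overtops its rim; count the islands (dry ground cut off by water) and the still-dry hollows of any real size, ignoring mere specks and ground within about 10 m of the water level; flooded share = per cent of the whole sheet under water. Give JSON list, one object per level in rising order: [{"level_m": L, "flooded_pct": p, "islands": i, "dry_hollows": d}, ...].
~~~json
[{"level_m": 1820, "flooded_pct": 28, "islands": 0, "dry_hollows": 0}, {"level_m": 1860, "flooded_pct": 55, "islands": 0, "dry_hollows": 0}, {"level_m": 1920, "flooded_pct": 82, "islands": 2, "dry_hollows": 0}]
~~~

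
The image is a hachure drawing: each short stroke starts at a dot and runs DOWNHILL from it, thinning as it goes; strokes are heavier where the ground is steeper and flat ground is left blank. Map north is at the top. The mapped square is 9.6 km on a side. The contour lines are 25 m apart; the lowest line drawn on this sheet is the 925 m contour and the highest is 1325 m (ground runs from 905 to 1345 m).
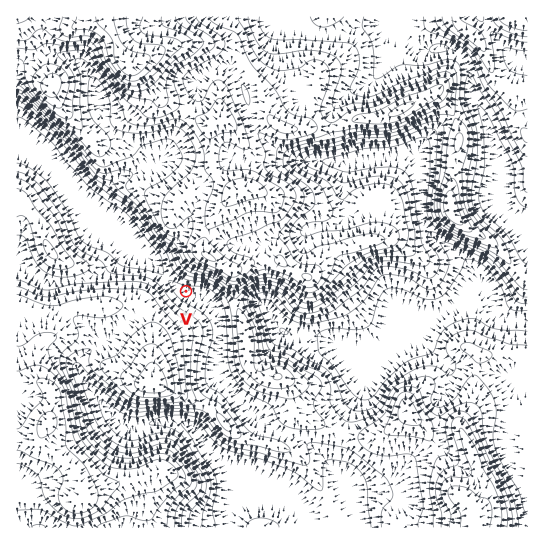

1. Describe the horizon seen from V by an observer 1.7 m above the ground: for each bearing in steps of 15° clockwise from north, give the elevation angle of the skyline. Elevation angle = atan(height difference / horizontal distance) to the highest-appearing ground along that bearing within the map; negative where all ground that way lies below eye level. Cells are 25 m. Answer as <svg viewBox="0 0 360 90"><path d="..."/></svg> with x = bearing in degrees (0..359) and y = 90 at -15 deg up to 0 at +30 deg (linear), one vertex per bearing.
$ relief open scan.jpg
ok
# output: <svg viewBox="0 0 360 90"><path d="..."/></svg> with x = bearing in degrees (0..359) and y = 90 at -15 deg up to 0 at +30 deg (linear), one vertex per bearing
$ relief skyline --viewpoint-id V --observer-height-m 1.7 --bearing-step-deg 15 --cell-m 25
<svg viewBox="0 0 360 90"><path d="M0 35l15-6 15-2 15 2 15 4 15 5 15 11 15 4 15 0 15 1 15 2 15-4 15-4 15-3 15-1 15-1 15 0 15 1 15 3 15 5 15 5 15-2 15-5 15-7"/></svg>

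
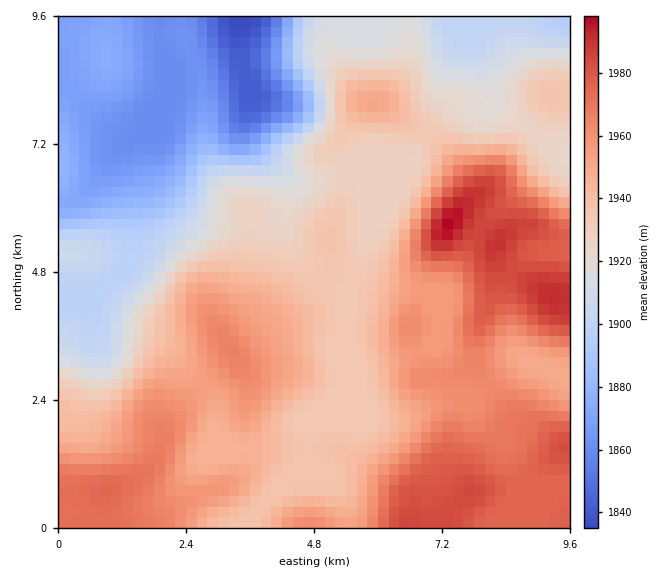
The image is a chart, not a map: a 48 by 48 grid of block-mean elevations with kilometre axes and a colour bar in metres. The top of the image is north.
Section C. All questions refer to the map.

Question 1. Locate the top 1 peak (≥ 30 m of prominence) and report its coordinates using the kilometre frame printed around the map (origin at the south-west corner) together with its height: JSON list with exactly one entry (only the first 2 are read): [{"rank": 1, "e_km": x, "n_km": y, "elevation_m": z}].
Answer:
[{"rank": 1, "e_km": 7.31, "n_km": 5.69, "elevation_m": 1999}]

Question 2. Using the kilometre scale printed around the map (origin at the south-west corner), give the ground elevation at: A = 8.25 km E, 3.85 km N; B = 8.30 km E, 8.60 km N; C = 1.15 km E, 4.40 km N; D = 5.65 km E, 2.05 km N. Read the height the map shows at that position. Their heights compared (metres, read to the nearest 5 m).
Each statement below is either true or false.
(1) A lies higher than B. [true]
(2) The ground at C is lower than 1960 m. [true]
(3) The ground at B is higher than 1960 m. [false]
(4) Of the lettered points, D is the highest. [false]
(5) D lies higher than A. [false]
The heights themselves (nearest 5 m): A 1970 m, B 1915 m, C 1900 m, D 1935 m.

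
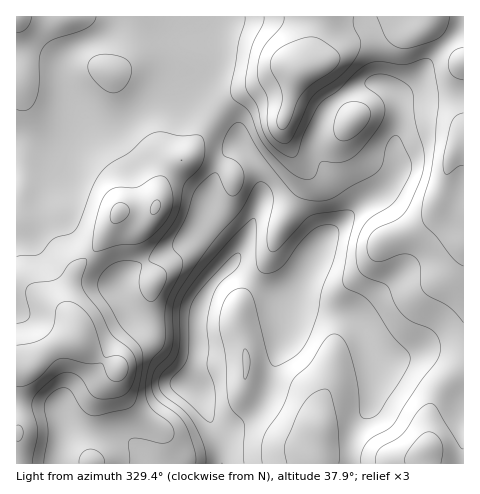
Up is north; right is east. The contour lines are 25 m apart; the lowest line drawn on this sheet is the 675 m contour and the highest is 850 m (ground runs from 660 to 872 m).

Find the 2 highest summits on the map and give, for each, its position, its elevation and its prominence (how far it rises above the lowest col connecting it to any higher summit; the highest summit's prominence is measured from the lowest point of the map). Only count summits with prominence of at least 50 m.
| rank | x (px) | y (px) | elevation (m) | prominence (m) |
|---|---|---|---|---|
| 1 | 298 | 70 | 872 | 212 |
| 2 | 77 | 337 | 848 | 80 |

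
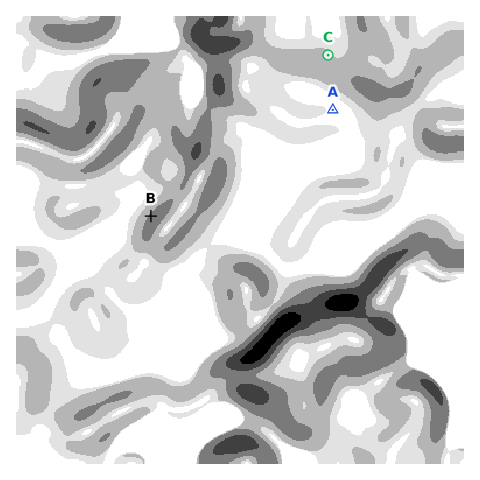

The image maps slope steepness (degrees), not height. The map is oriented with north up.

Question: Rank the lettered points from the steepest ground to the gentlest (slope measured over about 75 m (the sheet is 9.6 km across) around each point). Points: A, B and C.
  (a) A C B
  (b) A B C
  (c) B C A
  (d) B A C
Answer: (c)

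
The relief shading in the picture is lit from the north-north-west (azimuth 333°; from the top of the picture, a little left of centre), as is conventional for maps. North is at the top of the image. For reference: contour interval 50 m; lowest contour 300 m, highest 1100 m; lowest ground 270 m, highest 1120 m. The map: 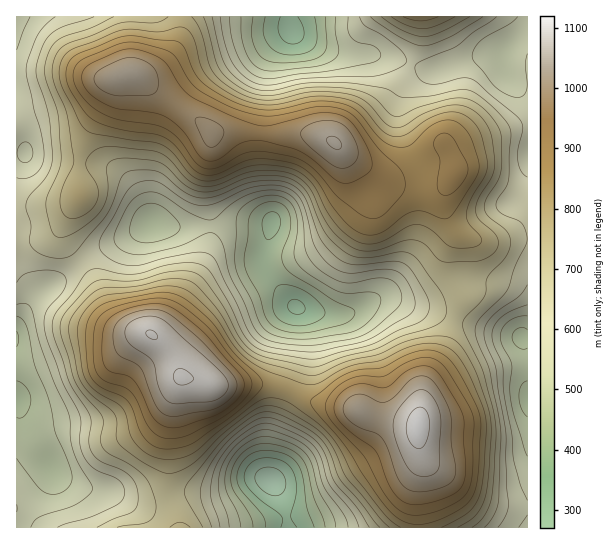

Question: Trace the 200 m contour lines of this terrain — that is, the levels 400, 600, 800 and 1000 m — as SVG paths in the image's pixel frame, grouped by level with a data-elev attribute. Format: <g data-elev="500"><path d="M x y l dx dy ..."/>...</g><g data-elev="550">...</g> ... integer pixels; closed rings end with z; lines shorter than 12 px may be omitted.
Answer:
<g data-elev="400"><path d="M265 527l-2-10-22-27-4-12 2-11 7-9 9-6 11-2 20 4 7 5 5 6 5 13 4 31 7 18"/><path d="M290 325l-11-6-6-9 0-8 1-11 3-4 4-2 12 1 13 6 13 10 6 9-1 4-2 3-9 5-12 3z"/><path d="M267 240l-4-7-1-12 4-7 8-2 6 5 0 9-5 9-4 4z"/><path d="M315 17l2 18-2 11-9 7-15 2-14-3-10-9-4-12 2-14"/></g><g data-elev="600"><path d="M220 527l-10-33 2-15 4-13 9-15 12-12 17-13 12-3 9 2 20 8 11 6 8 7 7 11 8 28 22 26 8 16"/><path d="M498 527l7-10 3-11-1-21-1-51-8-44-2-21-10-26-2-12 2-6 6-8 9-8 18-12 8-12"/><path d="M301 351l-34-5-8-3-6-5-7-11-9-22-13-24-7-19-8-8-7-2-11 1-28 5-21 7-9 1-16-3-14-9-4-7 2-9 29-50 11-6 14-1 8 4 24 17 8 3 8 1 14-3 24-12 12-4 18-2 14 2 9 5 7 7 5 14 8 32 8 12 8 8 9 6 10 2 30-4 12 1 8 3 7 6 6 12 3 11-1 8-5 5-34 21-12 5-44 10z"/><path d="M17 282l8-8 14-3 16 0 7 3 3 3 1 6-2 7-15 17-4 7-1 11 2 12 17 46 17 32 1 8-1 20 4 14 5 7 6 5 24 12 5 9-1 9-8 7-24 11-34 10"/><path d="M527 177l-6-6-3-9 0-12 5-23-2-5-4-5-44-38-11-1-21 6-11 0-10-5-5-9 0-4 3-3 37-16 18-14 24-16"/><path d="M55 17l-10 9-8 9-9 23-2 9 1 10 7 32 8 28 2 14-1 10-4 9-6 6-8 3-8-1"/><path d="M359 17l6 9 17 9 19 15 5 9-2 6-12 6-17 5-70 2-38 7-9-1-8-3-9-7-7-8-9-21-5-28"/></g><g data-elev="800"><path d="M442 527l25-14 6-6 5-8 5-21 3-47-2-20-13-32-12-21-10-10-16-5-19 2-12 5-21 10-34 7-28 16-10 2-40-13-22-13-13-13-15-24-8-10-19-18-11-6-18-2-28 6-29 3-11 6-11 12-5 9-2 11 5 34 3 10 4 8 6 6 22 12 5 5 4 7 6 23 6 8 7 7 10 4 11 2 11 0 10-3 11-6 19-17 40-31 12-4 12 1 13 7 21 15 12 11 12 15 16 30 30 38 15 12"/><path d="M453 247l20 0 6-2 3-4-2-6-11-12-3-9 5-15 15-25 1-13-8-31-7-9-9-7-10-2-14 2-14 7-19 14-11 2-6-2-7-5-23-25-14-6-16-3-15 0-44 9-23-4-22-10-18-14-7-12-7-29-5-6-6-3-23 5-28-3-12 2-46 18-7 5-4 5-3 14 3 13 19 38 9 8 71 12 12 9 18 22 12 6 15-2 24-10 12-4 19 0 18 4 10 4 9 8 6 8 10 21 8 12 10 11 13 8 10 3 11-1 11-5 18-11 11-3 12 5 16 15z"/><path d="M403 17l18 4 17-4"/></g><g data-elev="1000"><path d="M414 491l13 0 18-5 8-5 3-8-5-30 0-22-2-11-14-26-5-6-7-2-6 1-6 2-16 17-8 5-8 1-13-7-8-1-9 4-4 4-2 5 2 8 6 7 10 6 16 6 5 4 6 11 11 32 7 7z"/><path d="M166 415l12 1 32-6 8-3 9-5 6-7 4-6 0-7-6-9-28-30-32-28-8-4-8-2-21 3-12 6-6 7-3 9 1 13 5 9 16 7 6 5 14 37 5 6z"/><path d="M337 167l6 1 6-1 6-5 3-5-1-12-8-15-8-7-11-2-14 1-11 5-4 7 3 7 21 18z"/><path d="M211 147l4-1 6-5 3-7-1-5-5-5-8-5-8-2-5 1-2 4 7 16 4 7z"/><path d="M115 95l31 1 8-3 3-3 1-5 0-8-3-7-9-8-15-5-10 2-20 10-6 6 0 8 7 7z"/></g>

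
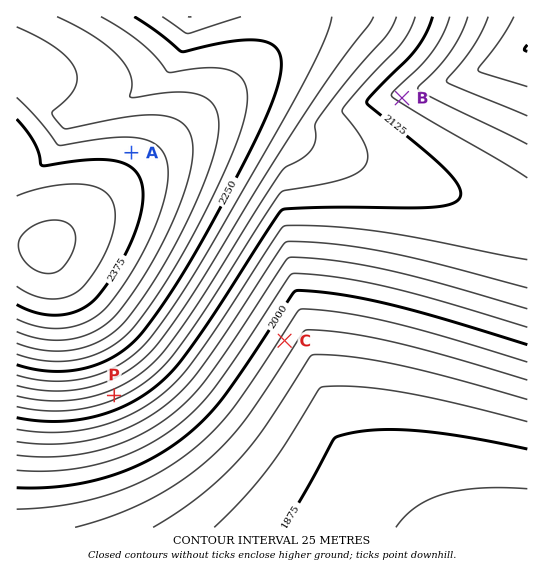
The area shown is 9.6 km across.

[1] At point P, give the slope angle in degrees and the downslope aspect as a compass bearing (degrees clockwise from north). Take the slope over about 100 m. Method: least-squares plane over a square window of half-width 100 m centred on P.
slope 8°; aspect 157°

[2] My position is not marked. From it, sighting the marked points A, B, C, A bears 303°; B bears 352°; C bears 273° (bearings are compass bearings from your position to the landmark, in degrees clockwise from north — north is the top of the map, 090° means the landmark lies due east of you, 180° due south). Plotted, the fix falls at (437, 350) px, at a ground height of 1955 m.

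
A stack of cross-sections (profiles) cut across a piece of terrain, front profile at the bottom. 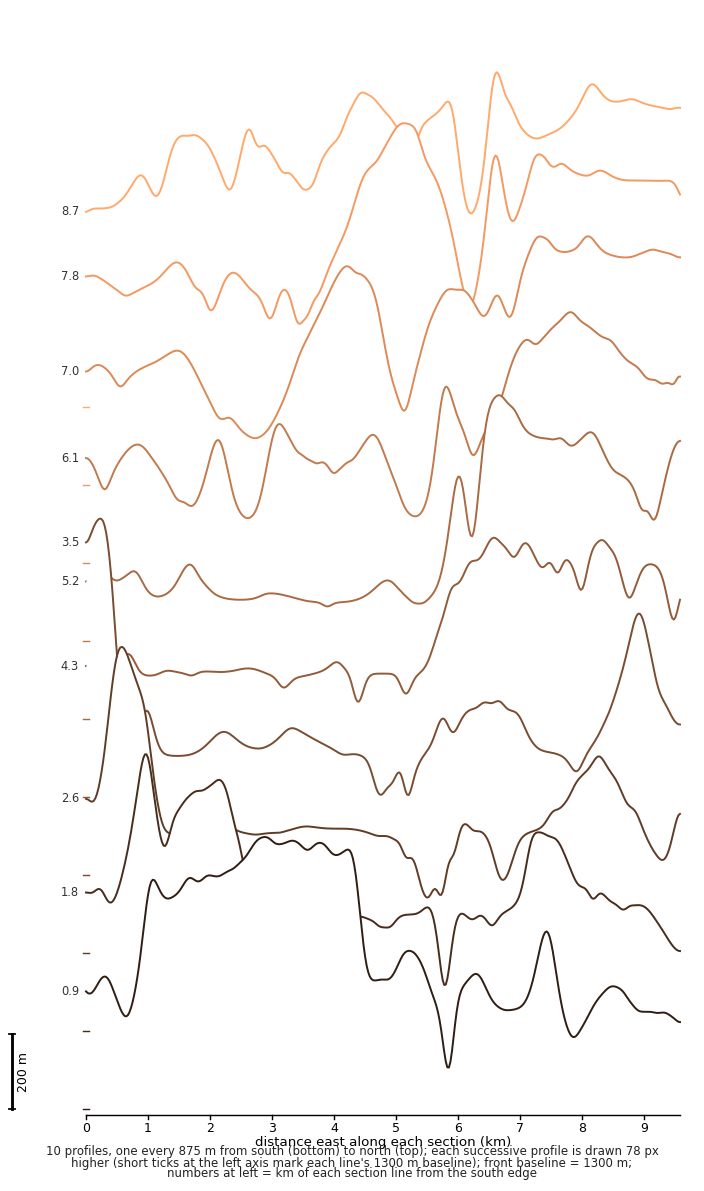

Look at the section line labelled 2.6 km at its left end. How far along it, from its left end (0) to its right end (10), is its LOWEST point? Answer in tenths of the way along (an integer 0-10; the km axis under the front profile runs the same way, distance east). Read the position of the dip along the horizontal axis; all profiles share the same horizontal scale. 6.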